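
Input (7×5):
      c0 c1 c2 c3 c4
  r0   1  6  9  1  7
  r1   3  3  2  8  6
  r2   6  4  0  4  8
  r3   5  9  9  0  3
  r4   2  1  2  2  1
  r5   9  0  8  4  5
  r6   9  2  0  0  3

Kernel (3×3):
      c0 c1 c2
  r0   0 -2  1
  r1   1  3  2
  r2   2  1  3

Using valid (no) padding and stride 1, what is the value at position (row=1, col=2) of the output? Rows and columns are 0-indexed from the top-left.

45

The receptive field on the input at this output position is [2 8 6 / 0 4 8 / 9 0 3]. Elementwise product with the kernel and sum: 8·-2 + 6·1 + 0·1 + 4·3 + 8·2 + 9·2 + 0·1 + 3·3.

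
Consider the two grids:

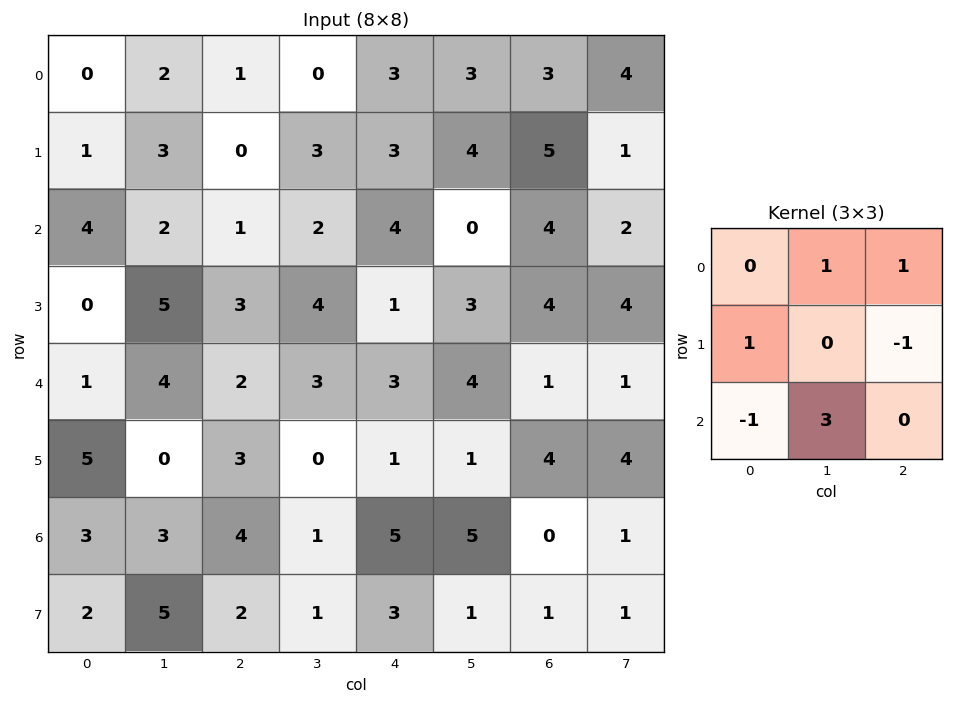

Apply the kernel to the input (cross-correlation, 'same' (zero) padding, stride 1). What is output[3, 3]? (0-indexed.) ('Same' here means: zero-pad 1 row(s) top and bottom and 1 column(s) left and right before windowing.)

The receptive field on the zero-padded input at this output position is [1 2 4 / 3 4 1 / 2 3 3]. Elementwise product with the kernel and sum: 2·1 + 4·1 + 3·1 + 1·-1 + 2·-1 + 3·3.

15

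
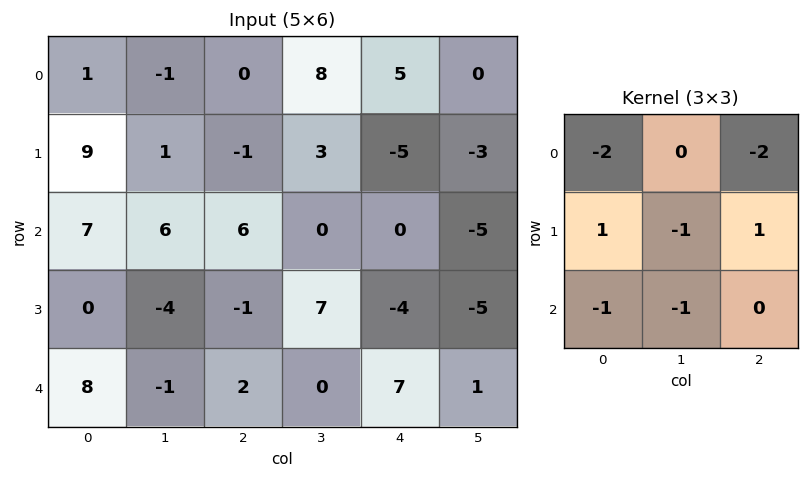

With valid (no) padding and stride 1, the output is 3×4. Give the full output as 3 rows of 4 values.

Output[0,0]: The receptive field on the input at this output position is [1 -1 0 / 9 1 -1 / 7 6 6]. Elementwise product with the kernel and sum: 1·-2 + 0·-2 + 9·1 + 1·-1 + -1·1 + 7·-1 + 6·-1.

-8 -21 -25 -11
-5 -3 12 -8
-30 -9 -26 9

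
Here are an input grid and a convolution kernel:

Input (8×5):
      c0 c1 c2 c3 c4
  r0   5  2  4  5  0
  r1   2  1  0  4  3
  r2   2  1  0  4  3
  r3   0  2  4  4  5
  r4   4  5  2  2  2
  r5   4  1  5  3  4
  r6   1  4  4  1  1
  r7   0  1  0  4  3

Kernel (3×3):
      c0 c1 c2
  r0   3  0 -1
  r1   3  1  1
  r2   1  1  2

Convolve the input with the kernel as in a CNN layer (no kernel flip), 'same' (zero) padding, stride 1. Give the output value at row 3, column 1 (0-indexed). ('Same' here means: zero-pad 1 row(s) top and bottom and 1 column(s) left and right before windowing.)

25

The receptive field on the zero-padded input at this output position is [2 1 0 / 0 2 4 / 4 5 2]. Elementwise product with the kernel and sum: 2·3 + 0·-1 + 0·3 + 2·1 + 4·1 + 4·1 + 5·1 + 2·2.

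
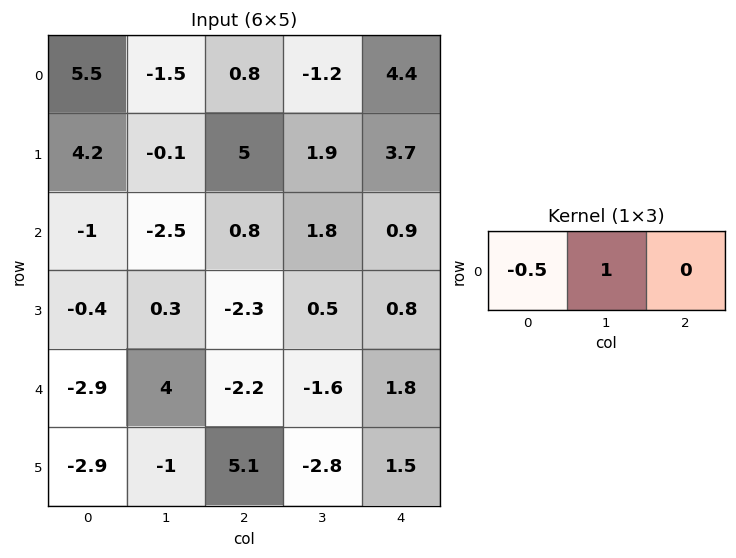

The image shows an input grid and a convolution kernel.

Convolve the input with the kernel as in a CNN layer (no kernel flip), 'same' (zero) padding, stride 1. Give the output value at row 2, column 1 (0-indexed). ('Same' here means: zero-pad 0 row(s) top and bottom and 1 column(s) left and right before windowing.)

The receptive field on the zero-padded input at this output position is [-1 -2.5 0.8]. Elementwise product with the kernel and sum: -1·-0.5 + -2.5·1.

-2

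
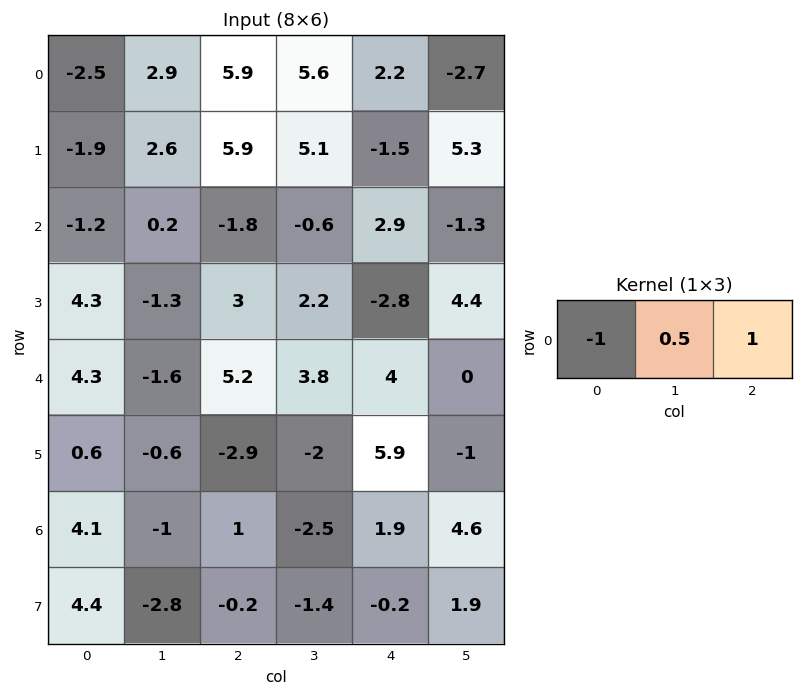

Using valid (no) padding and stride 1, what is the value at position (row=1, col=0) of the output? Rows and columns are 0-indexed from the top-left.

9.1

The receptive field on the input at this output position is [-1.9 2.6 5.9]. Elementwise product with the kernel and sum: -1.9·-1 + 2.6·0.5 + 5.9·1.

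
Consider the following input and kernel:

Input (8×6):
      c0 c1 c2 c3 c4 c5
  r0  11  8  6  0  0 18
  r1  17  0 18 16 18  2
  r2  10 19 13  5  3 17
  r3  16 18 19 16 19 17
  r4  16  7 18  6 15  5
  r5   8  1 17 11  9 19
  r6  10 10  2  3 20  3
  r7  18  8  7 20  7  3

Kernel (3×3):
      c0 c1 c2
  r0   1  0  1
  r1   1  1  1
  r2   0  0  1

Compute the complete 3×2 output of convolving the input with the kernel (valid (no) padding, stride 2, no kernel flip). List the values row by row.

Output[0,0]: The receptive field on the input at this output position is [11 8 6 / 17 0 18 / 10 19 13]. Elementwise product with the kernel and sum: 11·1 + 6·1 + 17·1 + 0·1 + 18·1 + 13·1.
Output[0,1]: The receptive field on the input at this output position is [6 0 0 / 18 16 18 / 13 5 3]. Elementwise product with the kernel and sum: 6·1 + 0·1 + 18·1 + 16·1 + 18·1 + 3·1.

65 61
94 85
62 90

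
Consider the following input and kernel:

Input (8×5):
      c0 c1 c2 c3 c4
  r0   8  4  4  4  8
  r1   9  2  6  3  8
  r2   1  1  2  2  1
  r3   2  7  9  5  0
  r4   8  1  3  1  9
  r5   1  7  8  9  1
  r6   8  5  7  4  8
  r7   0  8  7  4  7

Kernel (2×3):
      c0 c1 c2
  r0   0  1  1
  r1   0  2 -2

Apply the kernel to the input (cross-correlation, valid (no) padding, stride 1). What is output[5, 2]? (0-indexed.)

2

The receptive field on the input at this output position is [8 9 1 / 7 4 8]. Elementwise product with the kernel and sum: 9·1 + 1·1 + 4·2 + 8·-2.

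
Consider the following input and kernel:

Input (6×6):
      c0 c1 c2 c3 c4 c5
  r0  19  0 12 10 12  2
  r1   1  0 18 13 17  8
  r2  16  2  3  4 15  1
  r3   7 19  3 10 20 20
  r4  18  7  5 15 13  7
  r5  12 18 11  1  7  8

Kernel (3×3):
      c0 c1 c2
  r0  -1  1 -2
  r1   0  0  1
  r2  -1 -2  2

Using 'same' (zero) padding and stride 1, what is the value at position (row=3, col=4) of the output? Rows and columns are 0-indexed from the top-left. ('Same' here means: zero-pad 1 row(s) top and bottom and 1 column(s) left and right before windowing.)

The receptive field on the zero-padded input at this output position is [4 15 1 / 10 20 20 / 15 13 7]. Elementwise product with the kernel and sum: 4·-1 + 15·1 + 1·-2 + 20·1 + 15·-1 + 13·-2 + 7·2.

2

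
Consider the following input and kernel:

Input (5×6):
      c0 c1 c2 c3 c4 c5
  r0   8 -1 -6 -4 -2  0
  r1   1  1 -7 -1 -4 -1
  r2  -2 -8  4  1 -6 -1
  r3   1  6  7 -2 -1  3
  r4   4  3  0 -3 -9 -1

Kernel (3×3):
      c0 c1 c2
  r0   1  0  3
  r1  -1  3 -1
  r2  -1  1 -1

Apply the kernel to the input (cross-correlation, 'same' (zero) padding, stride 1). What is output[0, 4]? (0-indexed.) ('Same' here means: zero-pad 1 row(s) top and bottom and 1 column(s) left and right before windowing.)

-4

The receptive field on the zero-padded input at this output position is [0 0 0 / -4 -2 0 / -1 -4 -1]. Elementwise product with the kernel and sum: 0·1 + 0·3 + -4·-1 + -2·3 + 0·-1 + -1·-1 + -4·1 + -1·-1.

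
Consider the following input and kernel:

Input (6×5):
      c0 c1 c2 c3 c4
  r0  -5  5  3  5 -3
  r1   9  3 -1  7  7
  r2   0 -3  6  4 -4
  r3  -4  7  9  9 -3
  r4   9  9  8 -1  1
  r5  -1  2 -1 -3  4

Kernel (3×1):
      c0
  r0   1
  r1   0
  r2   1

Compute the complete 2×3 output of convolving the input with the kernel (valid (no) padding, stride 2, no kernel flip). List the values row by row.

-5 9 -7
9 14 -3

Output[0,0]: The receptive field on the input at this output position is [-5 / 9 / 0]. Elementwise product with the kernel and sum: -5·1 + 0·1.
Output[0,1]: The receptive field on the input at this output position is [3 / -1 / 6]. Elementwise product with the kernel and sum: 3·1 + 6·1.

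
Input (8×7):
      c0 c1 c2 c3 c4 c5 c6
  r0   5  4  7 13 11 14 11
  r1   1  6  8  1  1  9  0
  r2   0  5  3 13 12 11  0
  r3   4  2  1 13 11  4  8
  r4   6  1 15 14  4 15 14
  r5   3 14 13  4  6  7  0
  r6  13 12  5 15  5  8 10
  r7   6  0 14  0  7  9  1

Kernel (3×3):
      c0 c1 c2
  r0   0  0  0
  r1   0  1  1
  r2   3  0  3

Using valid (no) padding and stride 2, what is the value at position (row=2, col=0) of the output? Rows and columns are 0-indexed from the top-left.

81

The receptive field on the input at this output position is [6 1 15 / 3 14 13 / 13 12 5]. Elementwise product with the kernel and sum: 14·1 + 13·1 + 13·3 + 5·3.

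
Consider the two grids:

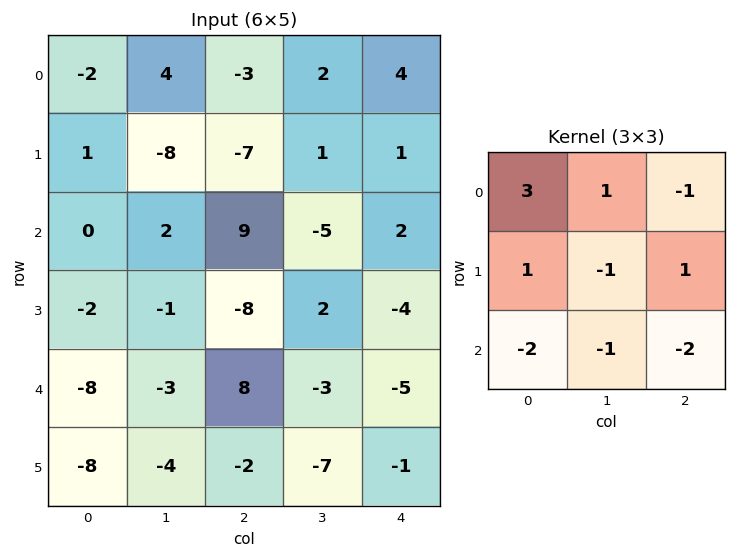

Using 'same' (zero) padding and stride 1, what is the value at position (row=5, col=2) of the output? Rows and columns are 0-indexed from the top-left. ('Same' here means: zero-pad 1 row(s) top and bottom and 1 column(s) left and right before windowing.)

-7

The receptive field on the zero-padded input at this output position is [-3 8 -3 / -4 -2 -7 / 0 0 0]. Elementwise product with the kernel and sum: -3·3 + 8·1 + -3·-1 + -4·1 + -2·-1 + -7·1 + 0·-2 + 0·-1 + 0·-2.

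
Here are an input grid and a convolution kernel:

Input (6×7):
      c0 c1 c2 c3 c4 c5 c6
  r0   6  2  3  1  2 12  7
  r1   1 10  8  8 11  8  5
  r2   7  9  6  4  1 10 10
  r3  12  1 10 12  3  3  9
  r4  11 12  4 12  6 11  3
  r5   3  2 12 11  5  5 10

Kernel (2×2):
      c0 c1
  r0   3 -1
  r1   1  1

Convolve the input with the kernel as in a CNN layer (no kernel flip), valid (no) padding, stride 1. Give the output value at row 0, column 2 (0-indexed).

The receptive field on the input at this output position is [3 1 / 8 8]. Elementwise product with the kernel and sum: 3·3 + 1·-1 + 8·1 + 8·1.

24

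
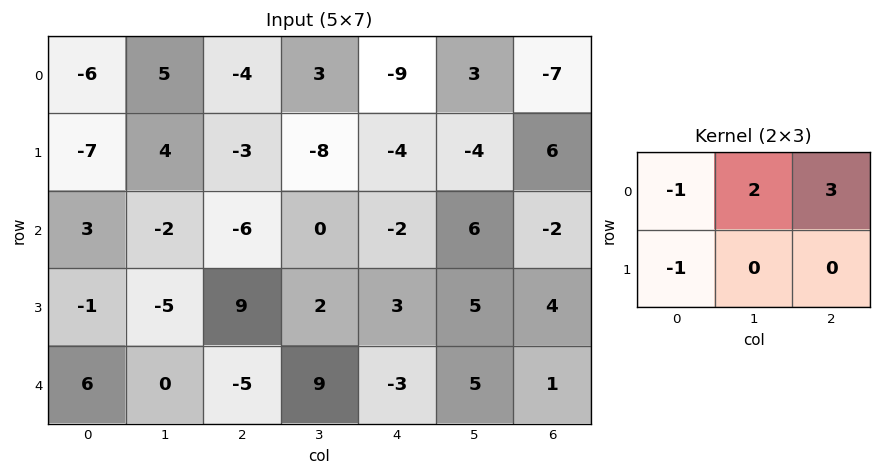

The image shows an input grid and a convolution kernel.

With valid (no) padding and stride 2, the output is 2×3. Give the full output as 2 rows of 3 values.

Output[0,0]: The receptive field on the input at this output position is [-6 5 -4 / -7 4 -3]. Elementwise product with the kernel and sum: -6·-1 + 5·2 + -4·3 + -7·-1.

11 -14 -2
-24 -9 5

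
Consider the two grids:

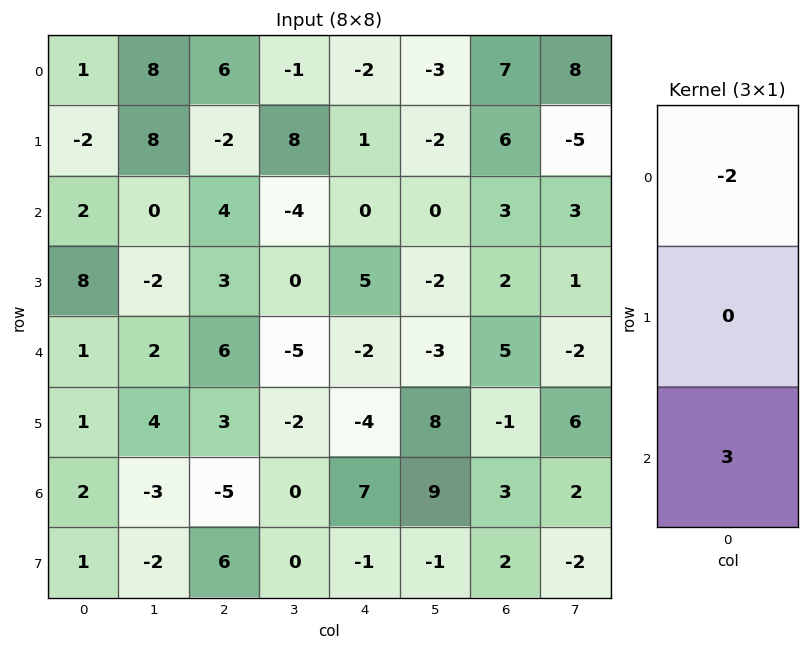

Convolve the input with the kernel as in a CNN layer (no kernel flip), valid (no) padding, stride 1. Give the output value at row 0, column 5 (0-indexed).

The receptive field on the input at this output position is [-3 / -2 / 0]. Elementwise product with the kernel and sum: -3·-2 + 0·3.

6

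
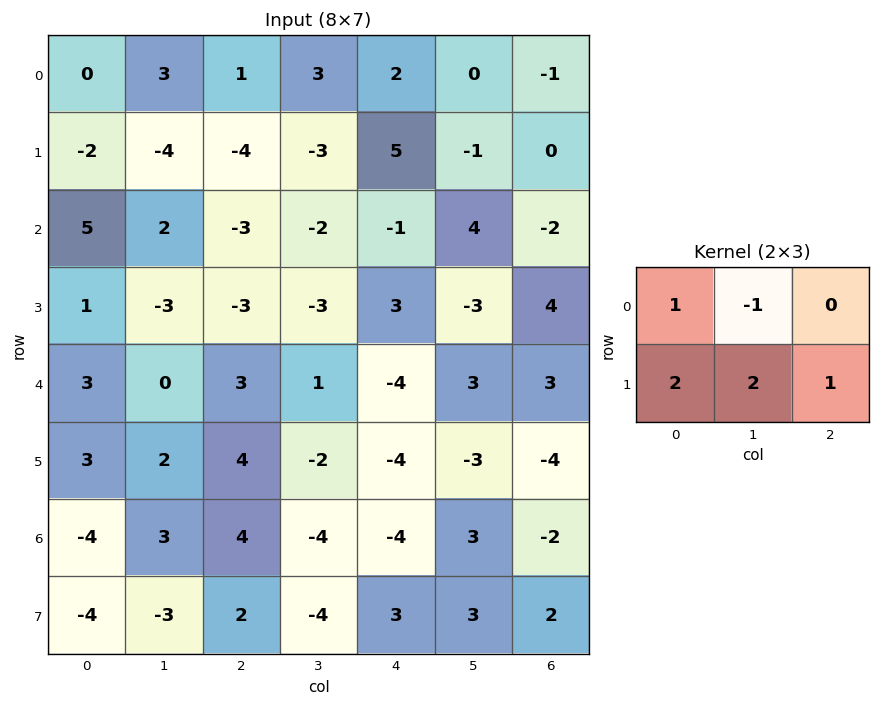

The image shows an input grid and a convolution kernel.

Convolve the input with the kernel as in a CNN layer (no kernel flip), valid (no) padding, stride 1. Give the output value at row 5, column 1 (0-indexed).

8

The receptive field on the input at this output position is [2 4 -2 / 3 4 -4]. Elementwise product with the kernel and sum: 2·1 + 4·-1 + 3·2 + 4·2 + -4·1.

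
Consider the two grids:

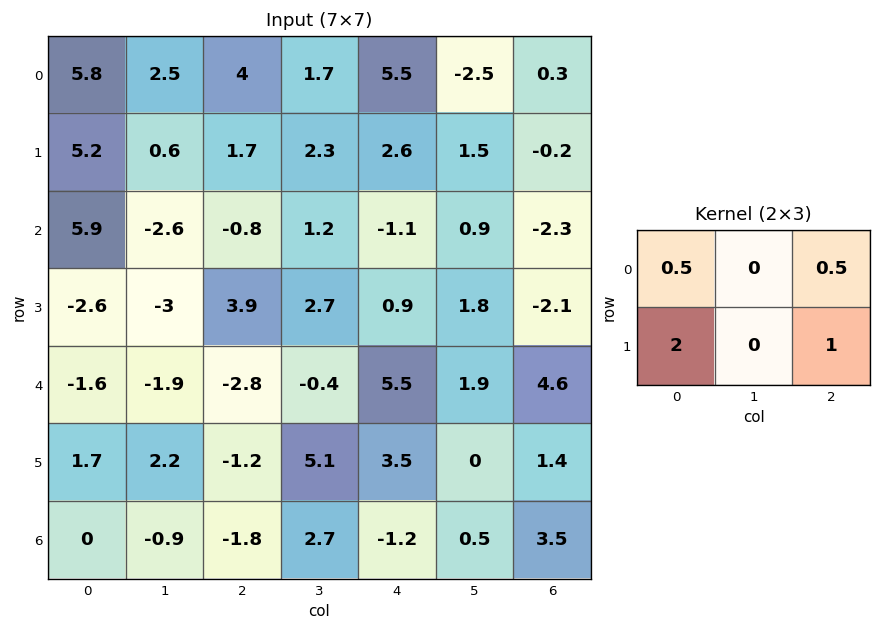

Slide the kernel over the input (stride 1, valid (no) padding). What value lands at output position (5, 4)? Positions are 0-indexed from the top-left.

The receptive field on the input at this output position is [3.5 0 1.4 / -1.2 0.5 3.5]. Elementwise product with the kernel and sum: 3.5·0.5 + 1.4·0.5 + -1.2·2 + 3.5·1.

3.55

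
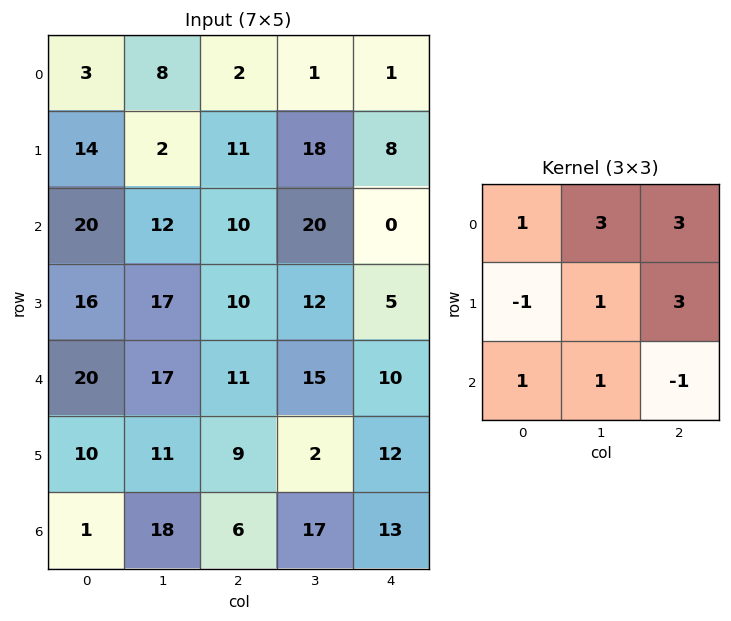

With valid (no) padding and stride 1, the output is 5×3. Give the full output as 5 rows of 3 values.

Output[0,0]: The receptive field on the input at this output position is [3 8 2 / 14 2 11 / 20 12 10]. Elementwise product with the kernel and sum: 3·1 + 8·3 + 2·3 + 14·-1 + 2·1 + 11·3 + 20·1 + 12·1 + 10·-1.

76 82 69
98 162 116
143 144 103
139 140 94
145 106 125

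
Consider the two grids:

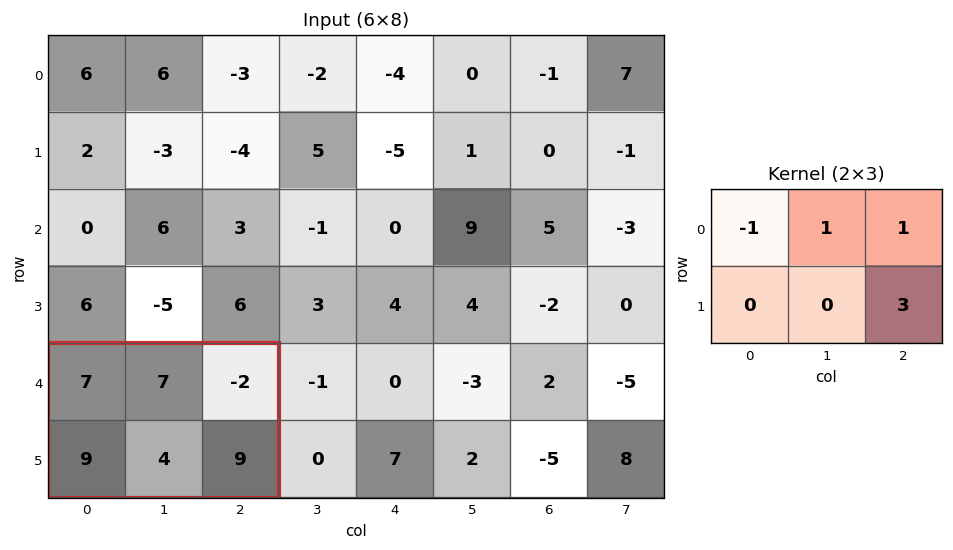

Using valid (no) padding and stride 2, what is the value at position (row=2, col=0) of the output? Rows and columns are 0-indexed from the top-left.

The receptive field on the input at this output position is [7 7 -2 / 9 4 9]. Elementwise product with the kernel and sum: 7·-1 + 7·1 + -2·1 + 9·3.

25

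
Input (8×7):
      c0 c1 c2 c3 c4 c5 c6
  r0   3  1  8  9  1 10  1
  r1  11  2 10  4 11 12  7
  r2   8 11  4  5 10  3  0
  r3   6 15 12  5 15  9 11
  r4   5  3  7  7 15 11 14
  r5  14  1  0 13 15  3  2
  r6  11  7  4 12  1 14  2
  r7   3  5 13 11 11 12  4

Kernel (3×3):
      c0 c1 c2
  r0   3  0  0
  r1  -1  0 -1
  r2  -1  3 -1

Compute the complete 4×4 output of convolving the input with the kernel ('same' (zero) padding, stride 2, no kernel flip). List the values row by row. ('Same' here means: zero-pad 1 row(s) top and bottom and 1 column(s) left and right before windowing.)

30 14 -2 -1
-8 6 35 57
38 21 26 19
-3 7 23 -5

Output[0,0]: The receptive field on the zero-padded input at this output position is [0 0 0 / 0 3 1 / 0 11 2]. Elementwise product with the kernel and sum: 0·3 + 0·-1 + 1·-1 + 0·-1 + 11·3 + 2·-1.
Output[0,1]: The receptive field on the zero-padded input at this output position is [0 0 0 / 1 8 9 / 2 10 4]. Elementwise product with the kernel and sum: 0·3 + 1·-1 + 9·-1 + 2·-1 + 10·3 + 4·-1.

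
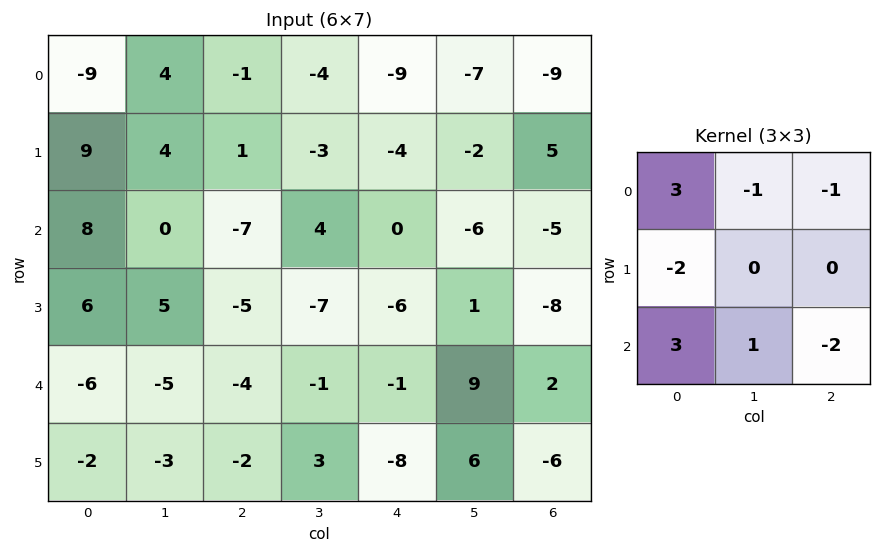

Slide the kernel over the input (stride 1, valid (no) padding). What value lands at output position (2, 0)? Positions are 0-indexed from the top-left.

4

The receptive field on the input at this output position is [8 0 -7 / 6 5 -5 / -6 -5 -4]. Elementwise product with the kernel and sum: 8·3 + 0·-1 + -7·-1 + 6·-2 + -6·3 + -5·1 + -4·-2.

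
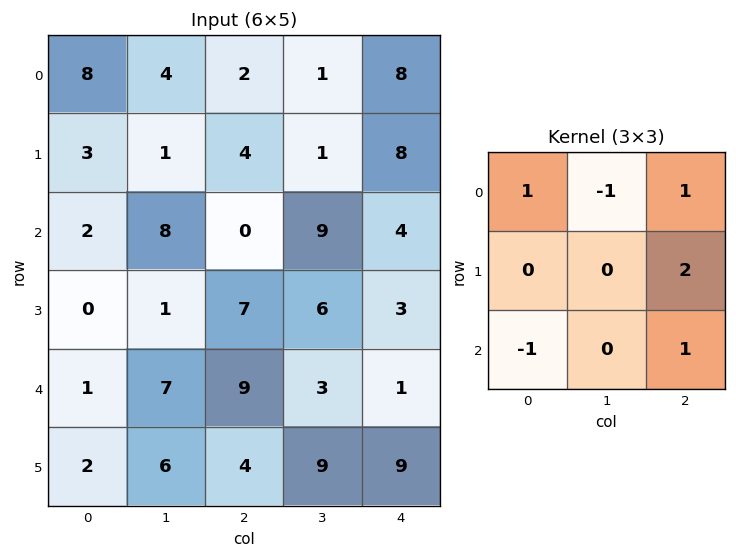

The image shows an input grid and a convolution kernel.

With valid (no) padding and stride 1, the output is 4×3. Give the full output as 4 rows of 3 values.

12 6 29
13 21 15
16 25 -7
26 9 11

Output[0,0]: The receptive field on the input at this output position is [8 4 2 / 3 1 4 / 2 8 0]. Elementwise product with the kernel and sum: 8·1 + 4·-1 + 2·1 + 4·2 + 2·-1 + 0·1.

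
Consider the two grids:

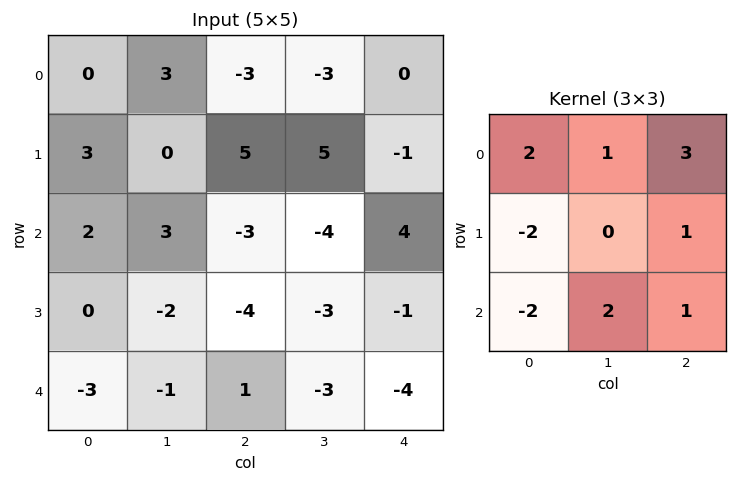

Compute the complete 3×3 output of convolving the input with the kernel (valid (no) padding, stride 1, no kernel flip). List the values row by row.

Output[0,0]: The receptive field on the input at this output position is [0 3 -3 / 3 0 5 / 2 3 -3]. Elementwise product with the kernel and sum: 0·2 + 3·1 + -3·3 + 3·-2 + 5·1 + 2·-2 + 3·2 + -3·1.
Output[0,1]: The receptive field on the input at this output position is [3 -3 -3 / 0 5 5 / 3 -3 -4]. Elementwise product with the kernel and sum: 3·2 + -3·1 + -3·3 + 0·-2 + 5·1 + 3·-2 + -3·2 + -4·1.

-8 -17 -18
6 3 23
-1 -7 -3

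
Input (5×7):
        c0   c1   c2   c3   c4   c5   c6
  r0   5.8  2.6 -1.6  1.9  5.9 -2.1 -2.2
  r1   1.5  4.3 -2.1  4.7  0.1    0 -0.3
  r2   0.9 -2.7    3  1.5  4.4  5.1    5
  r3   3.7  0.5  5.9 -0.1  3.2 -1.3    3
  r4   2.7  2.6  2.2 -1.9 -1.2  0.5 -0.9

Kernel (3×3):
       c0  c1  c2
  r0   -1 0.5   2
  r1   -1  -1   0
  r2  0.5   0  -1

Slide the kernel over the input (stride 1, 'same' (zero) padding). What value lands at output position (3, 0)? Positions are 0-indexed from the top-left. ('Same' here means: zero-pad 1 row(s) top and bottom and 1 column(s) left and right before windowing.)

The receptive field on the zero-padded input at this output position is [0 0.9 -2.7 / 0 3.7 0.5 / 0 2.7 2.6]. Elementwise product with the kernel and sum: 0·-1 + 0.9·0.5 + -2.7·2 + 0·-1 + 3.7·-1 + 0·0.5 + 2.6·-1.

-11.25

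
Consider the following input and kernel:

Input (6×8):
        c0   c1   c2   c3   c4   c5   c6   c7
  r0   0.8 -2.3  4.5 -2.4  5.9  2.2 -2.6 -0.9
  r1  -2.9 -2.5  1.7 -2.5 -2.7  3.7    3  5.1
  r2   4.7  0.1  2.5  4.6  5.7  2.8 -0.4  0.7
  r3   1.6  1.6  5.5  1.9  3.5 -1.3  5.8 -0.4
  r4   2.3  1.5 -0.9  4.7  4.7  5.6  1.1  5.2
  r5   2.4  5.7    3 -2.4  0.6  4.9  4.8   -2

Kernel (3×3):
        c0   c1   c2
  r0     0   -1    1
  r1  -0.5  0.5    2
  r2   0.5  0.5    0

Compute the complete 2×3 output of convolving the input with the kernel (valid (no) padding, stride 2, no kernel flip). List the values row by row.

Output[0,0]: The receptive field on the input at this output position is [0.8 -2.3 4.5 / -2.9 -2.5 1.7 / 4.7 0.1 2.5]. Elementwise product with the kernel and sum: -2.3·-1 + 4.5·1 + -2.9·-0.5 + -2.5·0.5 + 1.7·2 + 4.7·0.5 + 0.1·0.5.

12.8 4.35 8.65
15.3 8.2 11.15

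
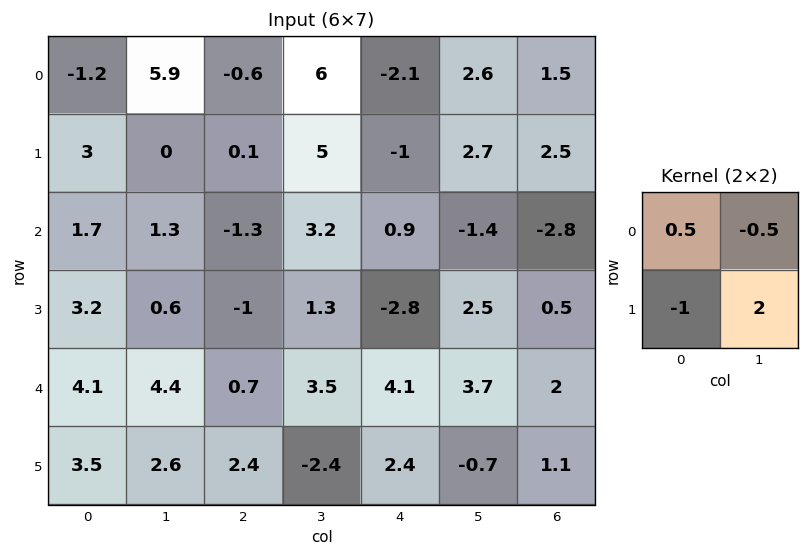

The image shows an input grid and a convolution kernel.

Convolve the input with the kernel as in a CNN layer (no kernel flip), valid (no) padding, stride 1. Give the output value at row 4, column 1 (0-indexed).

The receptive field on the input at this output position is [4.4 0.7 / 2.6 2.4]. Elementwise product with the kernel and sum: 4.4·0.5 + 0.7·-0.5 + 2.6·-1 + 2.4·2.

4.05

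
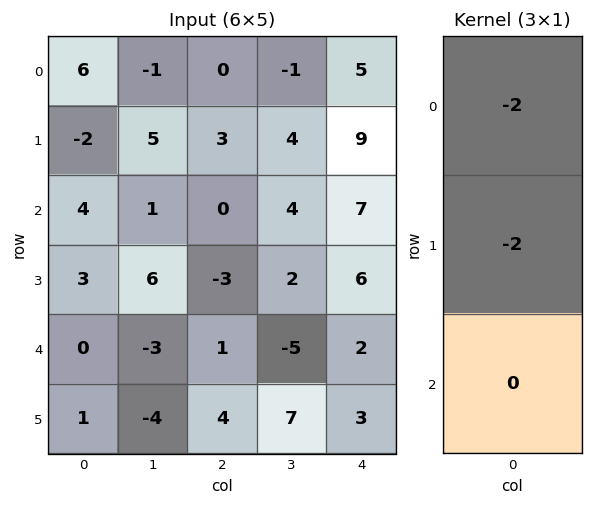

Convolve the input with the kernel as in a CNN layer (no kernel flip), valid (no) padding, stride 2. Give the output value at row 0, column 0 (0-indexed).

-8

The receptive field on the input at this output position is [6 / -2 / 4]. Elementwise product with the kernel and sum: 6·-2 + -2·-2.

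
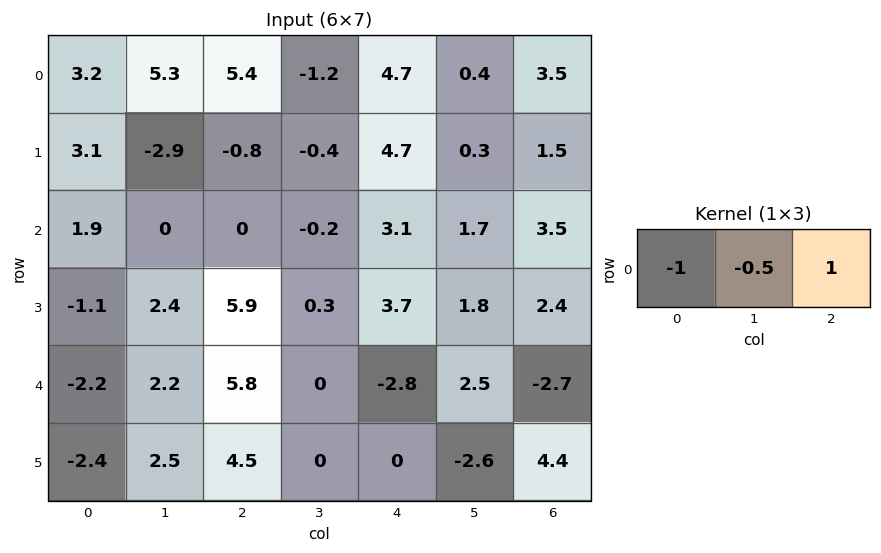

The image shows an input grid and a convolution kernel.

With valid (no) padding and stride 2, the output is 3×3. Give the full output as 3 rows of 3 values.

-0.45 -0.1 -1.4
-1.9 3.2 -0.45
6.9 -8.6 -1.15

Output[0,0]: The receptive field on the input at this output position is [3.2 5.3 5.4]. Elementwise product with the kernel and sum: 3.2·-1 + 5.3·-0.5 + 5.4·1.
Output[0,1]: The receptive field on the input at this output position is [5.4 -1.2 4.7]. Elementwise product with the kernel and sum: 5.4·-1 + -1.2·-0.5 + 4.7·1.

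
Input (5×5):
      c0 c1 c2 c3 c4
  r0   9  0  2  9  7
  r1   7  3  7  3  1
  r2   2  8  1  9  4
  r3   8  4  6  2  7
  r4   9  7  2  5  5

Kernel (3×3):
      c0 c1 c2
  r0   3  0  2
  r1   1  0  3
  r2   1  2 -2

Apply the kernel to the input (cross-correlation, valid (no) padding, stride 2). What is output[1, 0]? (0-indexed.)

53

The receptive field on the input at this output position is [2 8 1 / 8 4 6 / 9 7 2]. Elementwise product with the kernel and sum: 2·3 + 1·2 + 8·1 + 6·3 + 9·1 + 7·2 + 2·-2.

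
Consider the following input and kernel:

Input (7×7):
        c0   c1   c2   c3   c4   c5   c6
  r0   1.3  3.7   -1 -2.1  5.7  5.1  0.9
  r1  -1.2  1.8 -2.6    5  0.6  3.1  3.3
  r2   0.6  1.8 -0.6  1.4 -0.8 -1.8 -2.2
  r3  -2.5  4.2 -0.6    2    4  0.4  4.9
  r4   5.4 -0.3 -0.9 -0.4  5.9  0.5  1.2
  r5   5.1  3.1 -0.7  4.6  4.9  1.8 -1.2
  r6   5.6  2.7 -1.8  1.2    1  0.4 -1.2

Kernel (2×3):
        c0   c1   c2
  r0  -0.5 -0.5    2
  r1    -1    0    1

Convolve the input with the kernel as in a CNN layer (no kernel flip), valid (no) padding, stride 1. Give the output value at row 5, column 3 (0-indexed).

The receptive field on the input at this output position is [4.6 4.9 1.8 / 1.2 1 0.4]. Elementwise product with the kernel and sum: 4.6·-0.5 + 4.9·-0.5 + 1.8·2 + 1.2·-1 + 0.4·1.

-1.95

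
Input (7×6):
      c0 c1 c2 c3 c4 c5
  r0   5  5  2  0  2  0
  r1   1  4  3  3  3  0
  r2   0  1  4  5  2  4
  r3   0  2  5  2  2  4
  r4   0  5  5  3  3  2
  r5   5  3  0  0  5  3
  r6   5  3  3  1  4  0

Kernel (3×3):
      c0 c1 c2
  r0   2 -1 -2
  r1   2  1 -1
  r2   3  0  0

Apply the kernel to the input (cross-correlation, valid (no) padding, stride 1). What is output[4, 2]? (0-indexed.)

The receptive field on the input at this output position is [5 3 3 / 0 0 5 / 3 1 4]. Elementwise product with the kernel and sum: 5·2 + 3·-1 + 3·-2 + 0·2 + 0·1 + 5·-1 + 3·3.

5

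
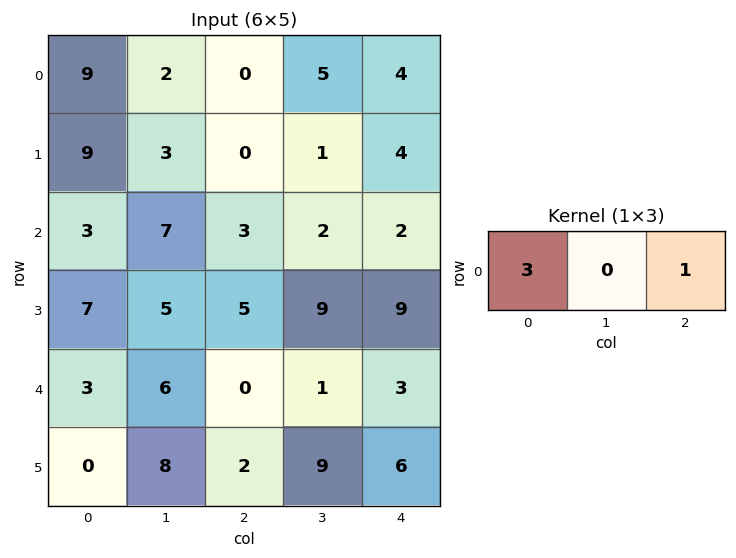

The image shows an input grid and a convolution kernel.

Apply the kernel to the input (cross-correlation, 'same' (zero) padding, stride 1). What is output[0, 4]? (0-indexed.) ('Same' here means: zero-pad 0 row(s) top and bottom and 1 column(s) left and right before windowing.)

The receptive field on the zero-padded input at this output position is [5 4 0]. Elementwise product with the kernel and sum: 5·3 + 0·1.

15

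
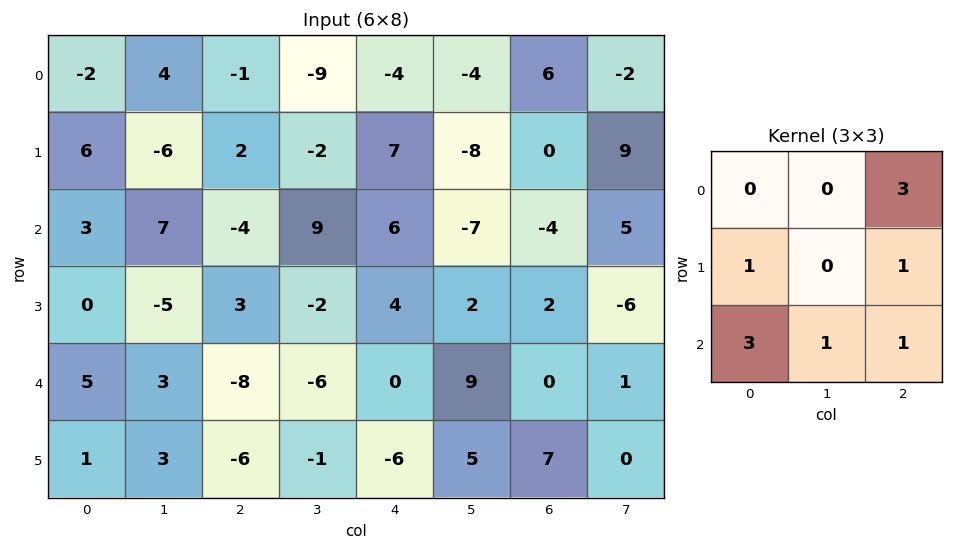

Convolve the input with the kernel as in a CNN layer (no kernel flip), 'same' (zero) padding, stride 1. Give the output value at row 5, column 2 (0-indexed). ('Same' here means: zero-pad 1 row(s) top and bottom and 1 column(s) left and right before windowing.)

-16

The receptive field on the zero-padded input at this output position is [3 -8 -6 / 3 -6 -1 / 0 0 0]. Elementwise product with the kernel and sum: -6·3 + 3·1 + -1·1 + 0·3 + 0·1 + 0·1.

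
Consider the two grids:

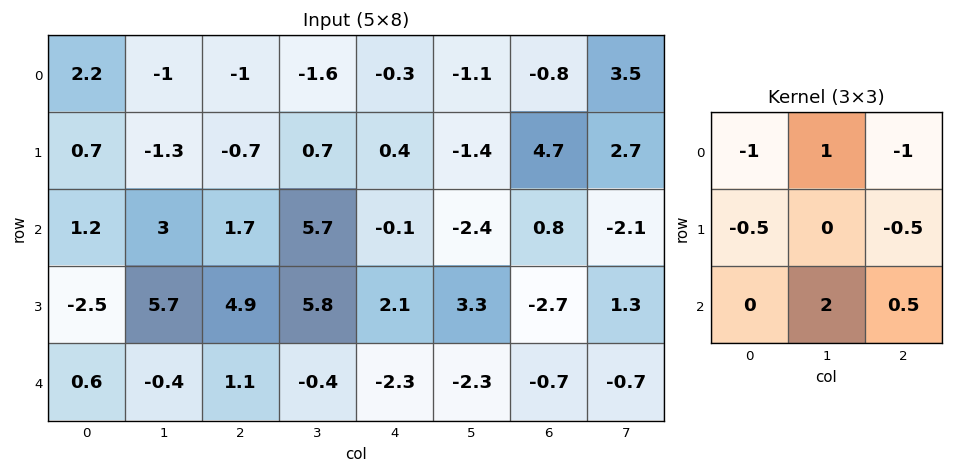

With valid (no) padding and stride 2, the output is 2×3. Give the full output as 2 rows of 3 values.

Output[0,0]: The receptive field on the input at this output position is [2.2 -1 -1 / 0.7 -1.3 -0.7 / 1.2 3 1.7]. Elementwise product with the kernel and sum: 2.2·-1 + -1·1 + -1·-1 + 0.7·-0.5 + -0.7·-0.5 + 3·2 + 1.7·0.5.

4.65 11.2 -6.95
-1.35 -1.35 -7.75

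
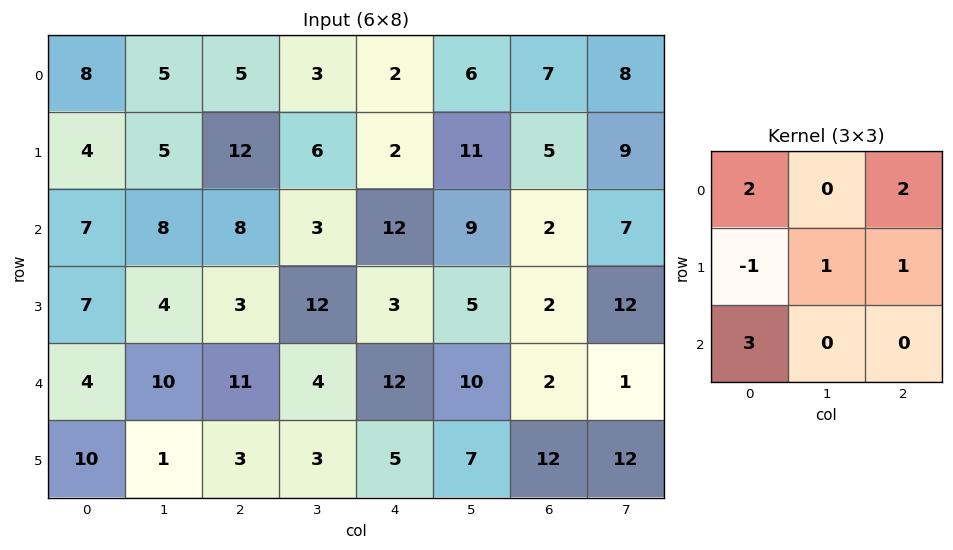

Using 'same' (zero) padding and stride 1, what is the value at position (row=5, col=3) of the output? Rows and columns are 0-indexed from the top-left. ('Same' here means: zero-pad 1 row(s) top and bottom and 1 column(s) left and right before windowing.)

51

The receptive field on the zero-padded input at this output position is [11 4 12 / 3 3 5 / 0 0 0]. Elementwise product with the kernel and sum: 11·2 + 12·2 + 3·-1 + 3·1 + 5·1 + 0·3.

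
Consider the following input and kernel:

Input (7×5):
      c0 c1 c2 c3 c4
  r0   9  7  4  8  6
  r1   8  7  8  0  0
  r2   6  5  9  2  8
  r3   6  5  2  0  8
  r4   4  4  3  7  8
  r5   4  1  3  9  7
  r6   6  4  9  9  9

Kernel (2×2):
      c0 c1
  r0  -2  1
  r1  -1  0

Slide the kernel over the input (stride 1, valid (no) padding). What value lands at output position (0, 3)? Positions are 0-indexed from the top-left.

The receptive field on the input at this output position is [8 6 / 0 0]. Elementwise product with the kernel and sum: 8·-2 + 6·1 + 0·-1.

-10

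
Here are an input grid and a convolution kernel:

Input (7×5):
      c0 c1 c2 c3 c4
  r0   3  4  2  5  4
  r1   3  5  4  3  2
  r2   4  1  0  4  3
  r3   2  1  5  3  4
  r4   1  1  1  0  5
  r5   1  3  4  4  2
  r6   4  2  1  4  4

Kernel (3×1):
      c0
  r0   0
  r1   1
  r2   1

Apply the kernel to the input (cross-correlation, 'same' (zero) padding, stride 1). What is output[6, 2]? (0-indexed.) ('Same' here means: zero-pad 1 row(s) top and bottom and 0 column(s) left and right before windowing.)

The receptive field on the zero-padded input at this output position is [4 / 1 / 0]. Elementwise product with the kernel and sum: 1·1 + 0·1.

1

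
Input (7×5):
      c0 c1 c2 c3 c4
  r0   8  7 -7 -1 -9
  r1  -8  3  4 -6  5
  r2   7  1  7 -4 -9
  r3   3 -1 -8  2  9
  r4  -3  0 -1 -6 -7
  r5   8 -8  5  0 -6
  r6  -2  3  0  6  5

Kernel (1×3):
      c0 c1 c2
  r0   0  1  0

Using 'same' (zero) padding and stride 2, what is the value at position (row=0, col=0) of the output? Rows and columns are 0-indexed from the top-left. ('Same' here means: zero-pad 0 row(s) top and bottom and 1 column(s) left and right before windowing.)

The receptive field on the zero-padded input at this output position is [0 8 7]. Elementwise product with the kernel and sum: 8·1.

8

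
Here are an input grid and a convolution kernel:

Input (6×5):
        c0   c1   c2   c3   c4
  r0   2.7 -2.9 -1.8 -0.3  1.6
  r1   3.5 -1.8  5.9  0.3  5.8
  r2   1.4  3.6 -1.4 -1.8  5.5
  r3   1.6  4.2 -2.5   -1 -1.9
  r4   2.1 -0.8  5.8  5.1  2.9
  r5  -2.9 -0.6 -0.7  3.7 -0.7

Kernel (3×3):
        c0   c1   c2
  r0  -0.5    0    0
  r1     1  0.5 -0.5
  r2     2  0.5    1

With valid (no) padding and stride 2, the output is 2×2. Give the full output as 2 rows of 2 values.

Output[0,0]: The receptive field on the input at this output position is [2.7 -2.9 -1.8 / 3.5 -1.8 5.9 / 1.4 3.6 -1.4]. Elementwise product with the kernel and sum: 2.7·-0.5 + 3.5·1 + -1.8·0.5 + 5.9·-0.5 + 1.4·2 + 3.6·0.5 + -1.4·1.

1.5 5.85
13.85 15.7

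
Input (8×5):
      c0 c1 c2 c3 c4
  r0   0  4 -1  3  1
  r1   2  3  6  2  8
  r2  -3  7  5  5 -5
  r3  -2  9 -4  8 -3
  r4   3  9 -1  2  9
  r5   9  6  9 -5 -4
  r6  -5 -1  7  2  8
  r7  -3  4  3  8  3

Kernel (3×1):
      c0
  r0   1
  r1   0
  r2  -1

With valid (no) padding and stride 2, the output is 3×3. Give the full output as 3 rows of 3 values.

Output[0,0]: The receptive field on the input at this output position is [0 / 2 / -3]. Elementwise product with the kernel and sum: 0·1 + -3·-1.
Output[0,1]: The receptive field on the input at this output position is [-1 / 6 / 5]. Elementwise product with the kernel and sum: -1·1 + 5·-1.

3 -6 6
-6 6 -14
8 -8 1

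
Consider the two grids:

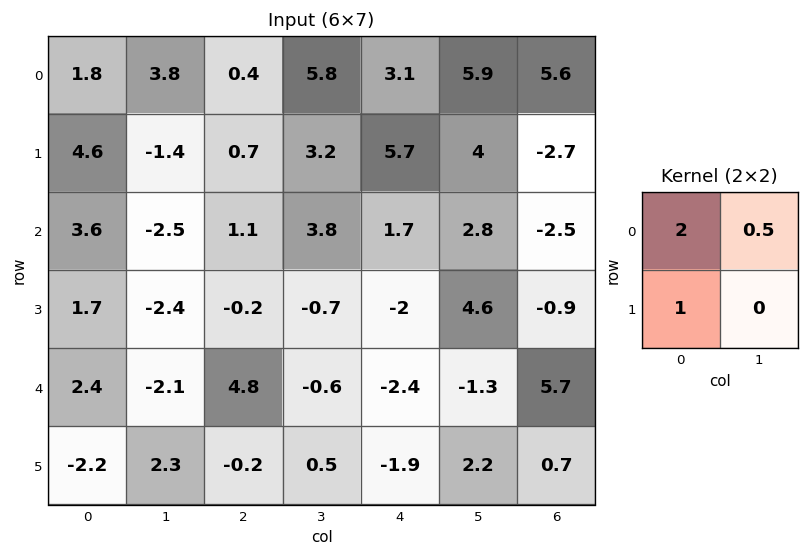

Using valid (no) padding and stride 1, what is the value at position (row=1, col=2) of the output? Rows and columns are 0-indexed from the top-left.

The receptive field on the input at this output position is [0.7 3.2 / 1.1 3.8]. Elementwise product with the kernel and sum: 0.7·2 + 3.2·0.5 + 1.1·1.

4.1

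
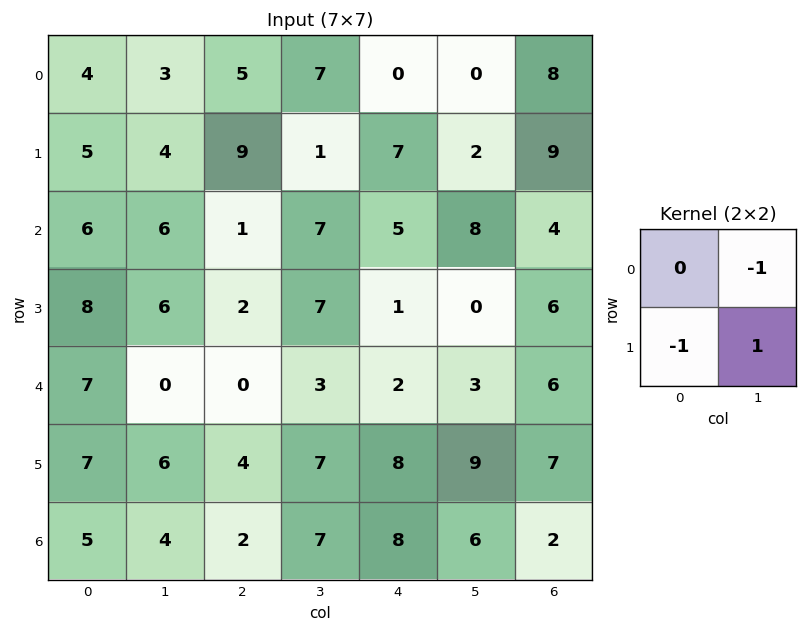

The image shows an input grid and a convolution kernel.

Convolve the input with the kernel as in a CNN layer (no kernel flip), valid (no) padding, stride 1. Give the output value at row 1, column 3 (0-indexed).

-9

The receptive field on the input at this output position is [1 7 / 7 5]. Elementwise product with the kernel and sum: 7·-1 + 7·-1 + 5·1.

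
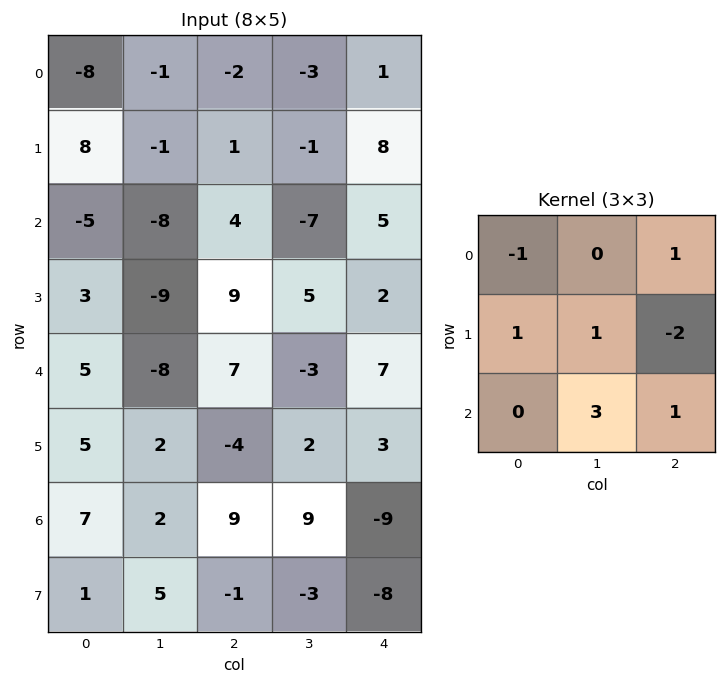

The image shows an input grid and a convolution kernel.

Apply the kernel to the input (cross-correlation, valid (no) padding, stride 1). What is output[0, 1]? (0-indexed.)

The receptive field on the input at this output position is [-1 -2 -3 / -1 1 -1 / -8 4 -7]. Elementwise product with the kernel and sum: -1·-1 + -3·1 + -1·1 + 1·1 + -1·-2 + 4·3 + -7·1.

5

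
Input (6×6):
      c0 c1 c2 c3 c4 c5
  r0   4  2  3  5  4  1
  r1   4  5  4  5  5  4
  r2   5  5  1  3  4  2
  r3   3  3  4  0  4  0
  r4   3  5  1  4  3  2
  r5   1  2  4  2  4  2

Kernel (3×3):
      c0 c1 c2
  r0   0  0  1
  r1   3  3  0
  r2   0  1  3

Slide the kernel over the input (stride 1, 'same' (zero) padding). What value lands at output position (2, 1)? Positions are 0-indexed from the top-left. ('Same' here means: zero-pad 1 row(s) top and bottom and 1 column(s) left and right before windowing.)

The receptive field on the zero-padded input at this output position is [4 5 4 / 5 5 1 / 3 3 4]. Elementwise product with the kernel and sum: 4·1 + 5·3 + 5·3 + 3·1 + 4·3.

49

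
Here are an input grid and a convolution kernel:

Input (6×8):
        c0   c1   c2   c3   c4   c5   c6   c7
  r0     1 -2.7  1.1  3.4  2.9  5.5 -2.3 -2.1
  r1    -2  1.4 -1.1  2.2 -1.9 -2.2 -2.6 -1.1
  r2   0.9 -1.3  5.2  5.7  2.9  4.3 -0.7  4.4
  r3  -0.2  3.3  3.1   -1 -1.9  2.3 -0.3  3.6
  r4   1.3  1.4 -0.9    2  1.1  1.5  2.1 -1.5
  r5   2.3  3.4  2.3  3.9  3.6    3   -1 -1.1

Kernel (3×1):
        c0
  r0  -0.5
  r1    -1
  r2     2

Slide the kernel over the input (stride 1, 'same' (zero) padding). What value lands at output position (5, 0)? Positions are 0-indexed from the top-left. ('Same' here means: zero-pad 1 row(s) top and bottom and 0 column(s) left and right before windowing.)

-2.95

The receptive field on the zero-padded input at this output position is [1.3 / 2.3 / 0]. Elementwise product with the kernel and sum: 1.3·-0.5 + 2.3·-1 + 0·2.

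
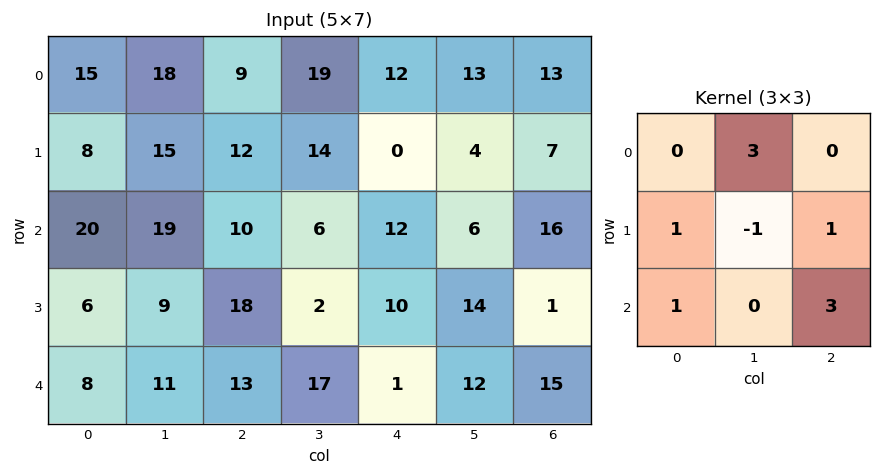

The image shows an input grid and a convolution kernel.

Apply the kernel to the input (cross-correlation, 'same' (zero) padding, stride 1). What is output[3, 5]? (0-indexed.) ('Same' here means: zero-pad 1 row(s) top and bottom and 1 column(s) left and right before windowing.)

The receptive field on the zero-padded input at this output position is [12 6 16 / 10 14 1 / 1 12 15]. Elementwise product with the kernel and sum: 6·3 + 10·1 + 14·-1 + 1·1 + 1·1 + 15·3.

61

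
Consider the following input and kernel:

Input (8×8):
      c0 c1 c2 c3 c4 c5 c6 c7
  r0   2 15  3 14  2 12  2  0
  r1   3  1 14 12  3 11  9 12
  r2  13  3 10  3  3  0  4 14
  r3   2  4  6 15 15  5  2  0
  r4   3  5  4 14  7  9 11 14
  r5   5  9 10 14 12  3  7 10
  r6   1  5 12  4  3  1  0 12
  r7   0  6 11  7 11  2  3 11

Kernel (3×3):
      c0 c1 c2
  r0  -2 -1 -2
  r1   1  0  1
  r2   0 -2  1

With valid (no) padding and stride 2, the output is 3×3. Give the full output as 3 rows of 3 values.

-4 -10 -4
-47 -29 -4
-2 -19 -28

Output[0,0]: The receptive field on the input at this output position is [2 15 3 / 3 1 14 / 13 3 10]. Elementwise product with the kernel and sum: 2·-2 + 15·-1 + 3·-2 + 3·1 + 14·1 + 3·-2 + 10·1.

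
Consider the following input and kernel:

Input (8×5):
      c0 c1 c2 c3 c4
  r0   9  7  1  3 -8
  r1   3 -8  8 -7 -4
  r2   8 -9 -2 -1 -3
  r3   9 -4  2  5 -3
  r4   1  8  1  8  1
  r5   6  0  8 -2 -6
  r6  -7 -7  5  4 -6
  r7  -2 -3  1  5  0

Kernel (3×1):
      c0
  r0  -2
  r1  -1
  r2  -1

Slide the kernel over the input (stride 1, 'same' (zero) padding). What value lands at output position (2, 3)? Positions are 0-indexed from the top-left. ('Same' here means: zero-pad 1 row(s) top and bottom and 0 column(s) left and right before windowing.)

10

The receptive field on the zero-padded input at this output position is [-7 / -1 / 5]. Elementwise product with the kernel and sum: -7·-2 + -1·-1 + 5·-1.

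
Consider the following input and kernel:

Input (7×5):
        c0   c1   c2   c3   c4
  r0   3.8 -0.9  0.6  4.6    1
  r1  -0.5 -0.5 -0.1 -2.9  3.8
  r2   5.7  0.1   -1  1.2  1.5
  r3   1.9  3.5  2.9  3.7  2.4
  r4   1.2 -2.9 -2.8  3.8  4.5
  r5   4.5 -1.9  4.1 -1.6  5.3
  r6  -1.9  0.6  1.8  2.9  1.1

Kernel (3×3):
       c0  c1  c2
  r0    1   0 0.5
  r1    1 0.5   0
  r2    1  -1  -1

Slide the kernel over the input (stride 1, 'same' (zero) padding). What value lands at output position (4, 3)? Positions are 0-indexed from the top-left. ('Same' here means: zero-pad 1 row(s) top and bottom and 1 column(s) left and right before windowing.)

The receptive field on the zero-padded input at this output position is [2.9 3.7 2.4 / -2.8 3.8 4.5 / 4.1 -1.6 5.3]. Elementwise product with the kernel and sum: 2.9·1 + 2.4·0.5 + -2.8·1 + 3.8·0.5 + 4.1·1 + -1.6·-1 + 5.3·-1.

3.6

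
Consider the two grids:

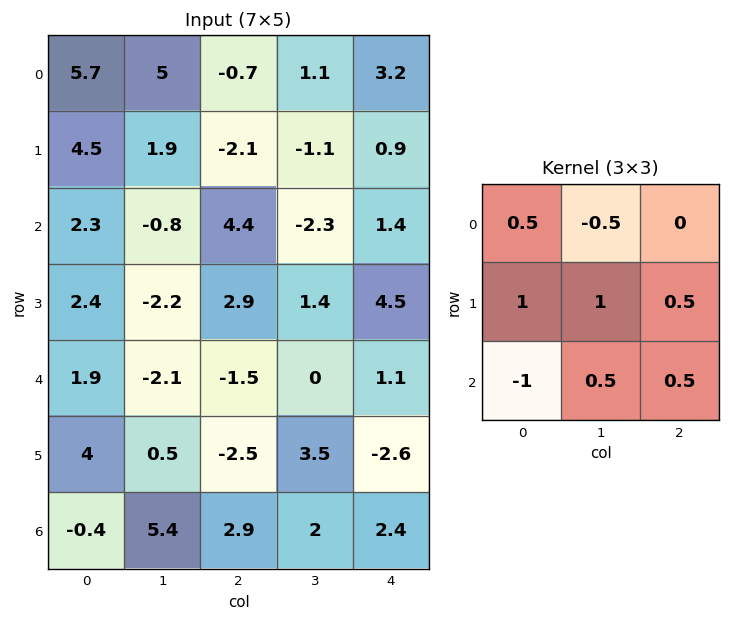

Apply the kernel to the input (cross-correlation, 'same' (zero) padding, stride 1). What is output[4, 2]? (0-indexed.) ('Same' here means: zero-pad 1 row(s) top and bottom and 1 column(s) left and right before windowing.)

-6.15

The receptive field on the zero-padded input at this output position is [-2.2 2.9 1.4 / -2.1 -1.5 0 / 0.5 -2.5 3.5]. Elementwise product with the kernel and sum: -2.2·0.5 + 2.9·-0.5 + -2.1·1 + -1.5·1 + 0·0.5 + 0.5·-1 + -2.5·0.5 + 3.5·0.5.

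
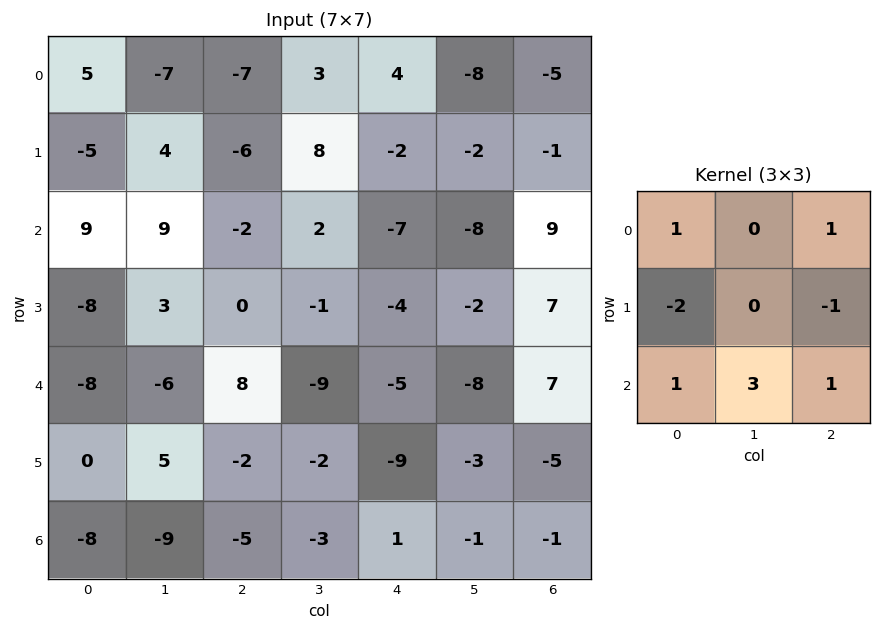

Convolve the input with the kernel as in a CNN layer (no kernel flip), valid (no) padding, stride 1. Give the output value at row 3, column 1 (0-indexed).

20

The receptive field on the input at this output position is [3 0 -1 / -6 8 -9 / 5 -2 -2]. Elementwise product with the kernel and sum: 3·1 + -1·1 + -6·-2 + -9·-1 + 5·1 + -2·3 + -2·1.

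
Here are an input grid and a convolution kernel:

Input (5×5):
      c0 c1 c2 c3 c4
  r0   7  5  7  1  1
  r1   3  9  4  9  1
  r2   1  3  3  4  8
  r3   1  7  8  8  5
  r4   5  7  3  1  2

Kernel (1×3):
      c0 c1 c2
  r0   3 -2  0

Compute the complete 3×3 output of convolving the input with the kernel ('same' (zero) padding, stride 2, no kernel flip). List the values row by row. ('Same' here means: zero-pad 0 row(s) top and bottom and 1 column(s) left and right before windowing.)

-14 1 1
-2 3 -4
-10 15 -1

Output[0,0]: The receptive field on the zero-padded input at this output position is [0 7 5]. Elementwise product with the kernel and sum: 0·3 + 7·-2.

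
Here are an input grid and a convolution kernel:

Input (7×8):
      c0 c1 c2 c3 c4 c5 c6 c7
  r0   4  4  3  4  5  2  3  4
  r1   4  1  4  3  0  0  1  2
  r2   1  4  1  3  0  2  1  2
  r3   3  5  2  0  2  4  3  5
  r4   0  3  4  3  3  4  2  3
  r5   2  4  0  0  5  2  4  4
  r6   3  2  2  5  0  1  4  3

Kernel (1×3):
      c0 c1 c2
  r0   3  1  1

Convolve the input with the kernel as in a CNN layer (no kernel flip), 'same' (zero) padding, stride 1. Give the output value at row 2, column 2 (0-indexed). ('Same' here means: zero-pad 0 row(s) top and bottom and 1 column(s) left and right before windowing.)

16

The receptive field on the zero-padded input at this output position is [4 1 3]. Elementwise product with the kernel and sum: 4·3 + 1·1 + 3·1.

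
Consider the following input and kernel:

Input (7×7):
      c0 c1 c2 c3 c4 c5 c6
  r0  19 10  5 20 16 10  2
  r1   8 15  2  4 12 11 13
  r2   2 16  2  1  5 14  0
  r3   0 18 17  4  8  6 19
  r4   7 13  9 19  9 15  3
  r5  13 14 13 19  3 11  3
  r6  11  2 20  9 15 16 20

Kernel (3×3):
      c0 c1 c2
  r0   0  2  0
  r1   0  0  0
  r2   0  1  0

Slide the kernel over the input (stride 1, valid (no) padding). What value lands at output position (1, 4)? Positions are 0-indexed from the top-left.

28

The receptive field on the input at this output position is [12 11 13 / 5 14 0 / 8 6 19]. Elementwise product with the kernel and sum: 11·2 + 6·1.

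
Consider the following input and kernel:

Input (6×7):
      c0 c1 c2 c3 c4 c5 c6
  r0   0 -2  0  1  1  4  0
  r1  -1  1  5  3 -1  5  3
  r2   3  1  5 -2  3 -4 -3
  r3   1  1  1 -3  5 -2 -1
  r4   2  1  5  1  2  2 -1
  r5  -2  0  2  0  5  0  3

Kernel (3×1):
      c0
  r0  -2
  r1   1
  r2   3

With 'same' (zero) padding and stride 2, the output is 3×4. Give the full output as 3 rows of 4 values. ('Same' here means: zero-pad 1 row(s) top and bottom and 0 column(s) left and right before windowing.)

Output[0,0]: The receptive field on the zero-padded input at this output position is [0 / 0 / -1]. Elementwise product with the kernel and sum: 0·-2 + 0·1 + -1·3.
Output[0,1]: The receptive field on the zero-padded input at this output position is [0 / 0 / 5]. Elementwise product with the kernel and sum: 0·-2 + 0·1 + 5·3.

-3 15 -2 9
8 -2 20 -12
-6 9 7 10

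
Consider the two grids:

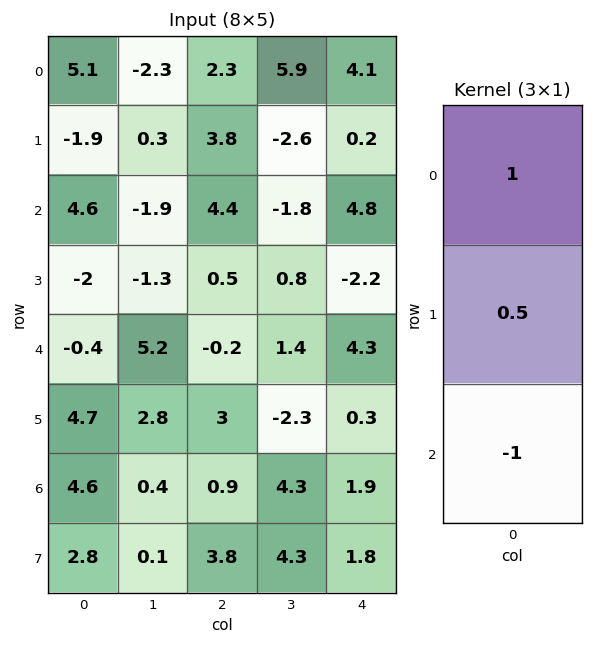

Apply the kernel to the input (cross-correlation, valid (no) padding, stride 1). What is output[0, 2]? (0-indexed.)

The receptive field on the input at this output position is [2.3 / 3.8 / 4.4]. Elementwise product with the kernel and sum: 2.3·1 + 3.8·0.5 + 4.4·-1.

-0.2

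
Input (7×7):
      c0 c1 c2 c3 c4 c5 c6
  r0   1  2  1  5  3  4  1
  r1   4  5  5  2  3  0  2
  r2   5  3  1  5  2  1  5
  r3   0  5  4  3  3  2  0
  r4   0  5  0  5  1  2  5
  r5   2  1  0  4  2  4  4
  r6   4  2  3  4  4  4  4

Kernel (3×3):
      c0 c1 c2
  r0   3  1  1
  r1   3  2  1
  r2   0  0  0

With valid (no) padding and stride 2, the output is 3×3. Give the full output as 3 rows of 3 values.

33 33 25
33 31 25
13 16 28

Output[0,0]: The receptive field on the input at this output position is [1 2 1 / 4 5 5 / 5 3 1]. Elementwise product with the kernel and sum: 1·3 + 2·1 + 1·1 + 4·3 + 5·2 + 5·1.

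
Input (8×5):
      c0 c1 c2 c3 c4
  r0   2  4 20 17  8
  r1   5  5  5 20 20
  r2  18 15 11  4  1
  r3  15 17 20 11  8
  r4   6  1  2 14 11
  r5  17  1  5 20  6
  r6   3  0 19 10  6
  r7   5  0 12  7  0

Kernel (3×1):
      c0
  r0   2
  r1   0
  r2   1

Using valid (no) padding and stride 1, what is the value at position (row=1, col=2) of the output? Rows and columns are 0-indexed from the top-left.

The receptive field on the input at this output position is [5 / 11 / 20]. Elementwise product with the kernel and sum: 5·2 + 20·1.

30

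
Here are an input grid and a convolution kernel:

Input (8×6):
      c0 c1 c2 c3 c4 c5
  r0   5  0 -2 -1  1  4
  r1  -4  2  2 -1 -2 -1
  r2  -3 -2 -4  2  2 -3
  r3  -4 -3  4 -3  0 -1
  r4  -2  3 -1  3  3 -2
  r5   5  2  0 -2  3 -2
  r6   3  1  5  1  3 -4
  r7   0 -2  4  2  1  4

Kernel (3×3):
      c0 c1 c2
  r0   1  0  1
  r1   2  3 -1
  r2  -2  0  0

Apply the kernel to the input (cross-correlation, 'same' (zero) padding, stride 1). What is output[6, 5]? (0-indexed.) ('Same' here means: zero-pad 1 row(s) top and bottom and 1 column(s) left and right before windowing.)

-5

The receptive field on the zero-padded input at this output position is [3 -2 0 / 3 -4 0 / 1 4 0]. Elementwise product with the kernel and sum: 3·1 + 0·1 + 3·2 + -4·3 + 0·-1 + 1·-2.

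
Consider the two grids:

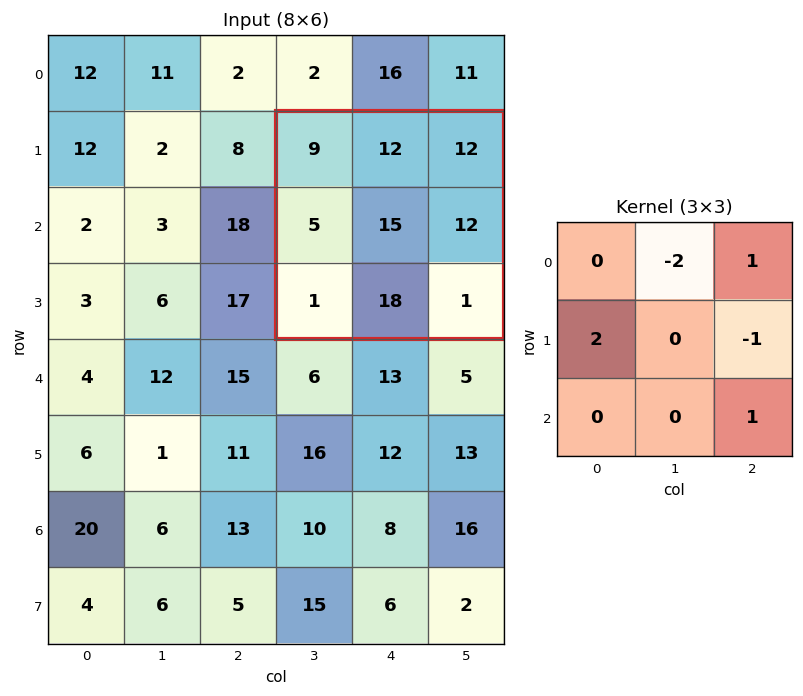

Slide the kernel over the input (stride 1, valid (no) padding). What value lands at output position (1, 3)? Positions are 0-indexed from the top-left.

The receptive field on the input at this output position is [9 12 12 / 5 15 12 / 1 18 1]. Elementwise product with the kernel and sum: 12·-2 + 12·1 + 5·2 + 12·-1 + 1·1.

-13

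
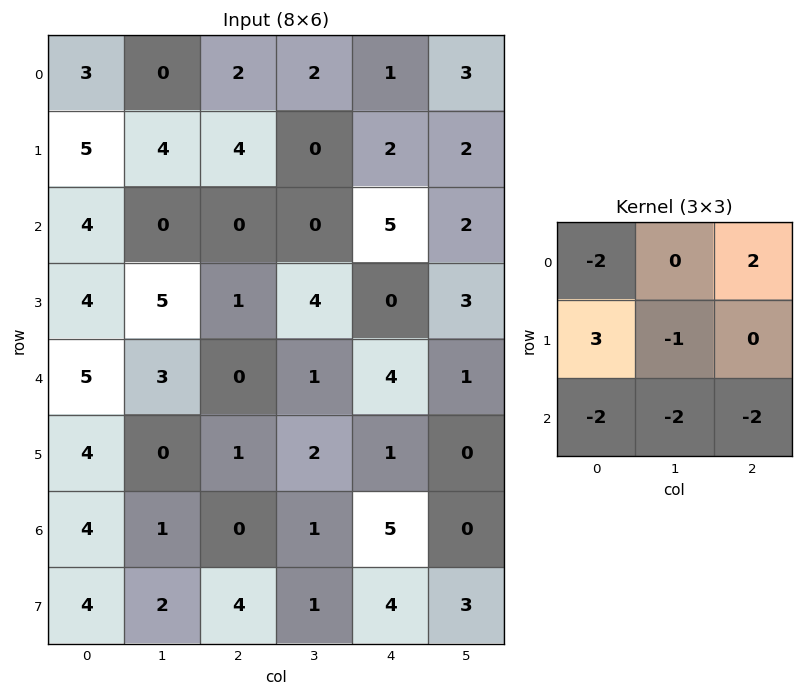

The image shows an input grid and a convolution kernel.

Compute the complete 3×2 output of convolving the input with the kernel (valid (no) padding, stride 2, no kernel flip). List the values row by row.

1 0
-17 -1
-8 -3

Output[0,0]: The receptive field on the input at this output position is [3 0 2 / 5 4 4 / 4 0 0]. Elementwise product with the kernel and sum: 3·-2 + 2·2 + 5·3 + 4·-1 + 4·-2 + 0·-2 + 0·-2.
Output[0,1]: The receptive field on the input at this output position is [2 2 1 / 4 0 2 / 0 0 5]. Elementwise product with the kernel and sum: 2·-2 + 1·2 + 4·3 + 0·-1 + 0·-2 + 0·-2 + 5·-2.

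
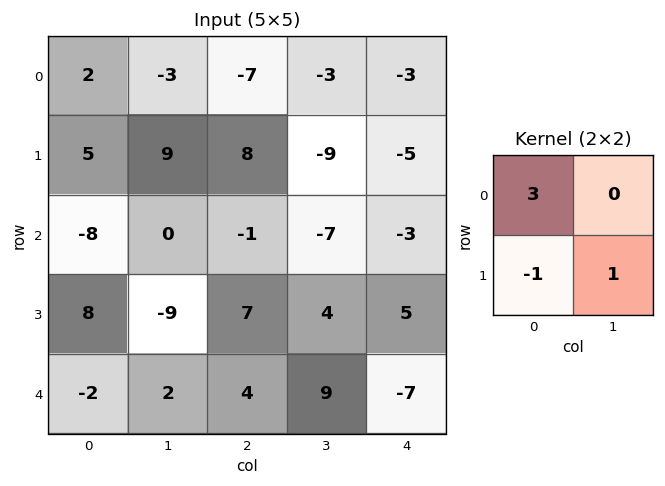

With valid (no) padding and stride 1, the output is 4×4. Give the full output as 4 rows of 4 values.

10 -10 -38 -5
23 26 18 -23
-41 16 -6 -20
28 -25 26 -4

Output[0,0]: The receptive field on the input at this output position is [2 -3 / 5 9]. Elementwise product with the kernel and sum: 2·3 + 5·-1 + 9·1.
Output[0,1]: The receptive field on the input at this output position is [-3 -7 / 9 8]. Elementwise product with the kernel and sum: -3·3 + 9·-1 + 8·1.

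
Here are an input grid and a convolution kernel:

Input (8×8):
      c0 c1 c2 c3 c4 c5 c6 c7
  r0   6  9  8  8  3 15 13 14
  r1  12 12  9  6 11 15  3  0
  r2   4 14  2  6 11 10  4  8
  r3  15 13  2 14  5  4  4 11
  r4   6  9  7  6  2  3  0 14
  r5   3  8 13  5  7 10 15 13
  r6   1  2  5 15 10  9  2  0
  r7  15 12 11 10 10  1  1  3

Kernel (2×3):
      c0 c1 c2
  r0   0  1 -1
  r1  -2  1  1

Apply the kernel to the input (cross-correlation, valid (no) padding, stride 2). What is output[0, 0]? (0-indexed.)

The receptive field on the input at this output position is [6 9 8 / 12 12 9]. Elementwise product with the kernel and sum: 9·1 + 8·-1 + 12·-2 + 12·1 + 9·1.

-2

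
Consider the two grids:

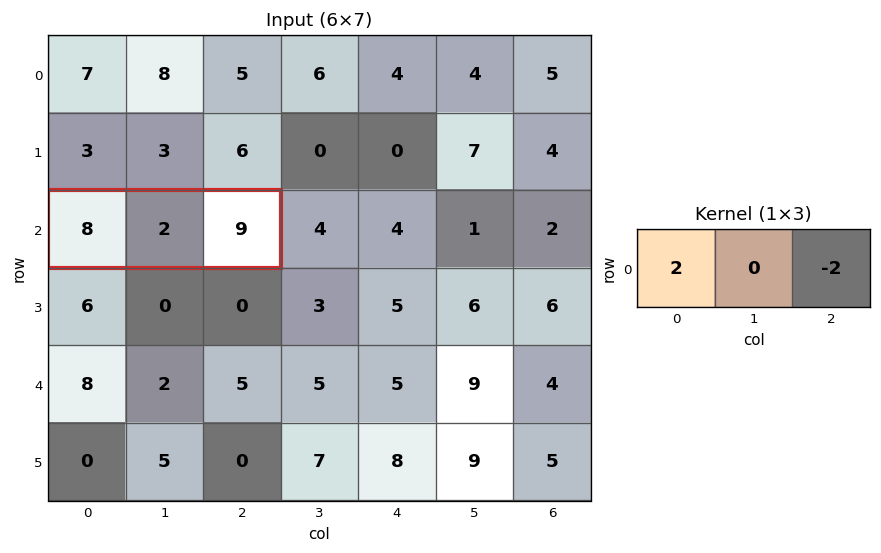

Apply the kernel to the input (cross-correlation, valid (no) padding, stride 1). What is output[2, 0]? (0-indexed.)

-2

The receptive field on the input at this output position is [8 2 9]. Elementwise product with the kernel and sum: 8·2 + 9·-2.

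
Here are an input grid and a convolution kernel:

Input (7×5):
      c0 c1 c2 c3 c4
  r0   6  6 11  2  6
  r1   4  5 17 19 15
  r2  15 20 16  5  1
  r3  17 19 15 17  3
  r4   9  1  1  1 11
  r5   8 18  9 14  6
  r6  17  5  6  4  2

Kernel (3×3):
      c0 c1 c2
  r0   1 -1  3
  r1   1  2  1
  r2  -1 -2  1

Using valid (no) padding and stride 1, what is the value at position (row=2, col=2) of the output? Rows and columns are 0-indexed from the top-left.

The receptive field on the input at this output position is [16 5 1 / 15 17 3 / 1 1 11]. Elementwise product with the kernel and sum: 16·1 + 5·-1 + 1·3 + 15·1 + 17·2 + 3·1 + 1·-1 + 1·-2 + 11·1.

74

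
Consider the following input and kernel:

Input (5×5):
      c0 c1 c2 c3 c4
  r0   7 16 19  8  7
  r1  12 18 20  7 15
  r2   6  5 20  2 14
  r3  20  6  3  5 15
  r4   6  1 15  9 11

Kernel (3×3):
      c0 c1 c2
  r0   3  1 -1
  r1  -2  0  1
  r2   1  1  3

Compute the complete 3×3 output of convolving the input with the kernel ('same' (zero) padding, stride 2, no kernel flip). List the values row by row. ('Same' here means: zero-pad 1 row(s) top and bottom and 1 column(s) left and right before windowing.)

Output[0,0]: The receptive field on the zero-padded input at this output position is [0 0 0 / 0 7 16 / 0 12 18]. Elementwise product with the kernel and sum: 0·3 + 0·1 + 0·-1 + 0·-2 + 16·1 + 0·1 + 12·1 + 18·3.

82 35 6
37 83 52
15 23 12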